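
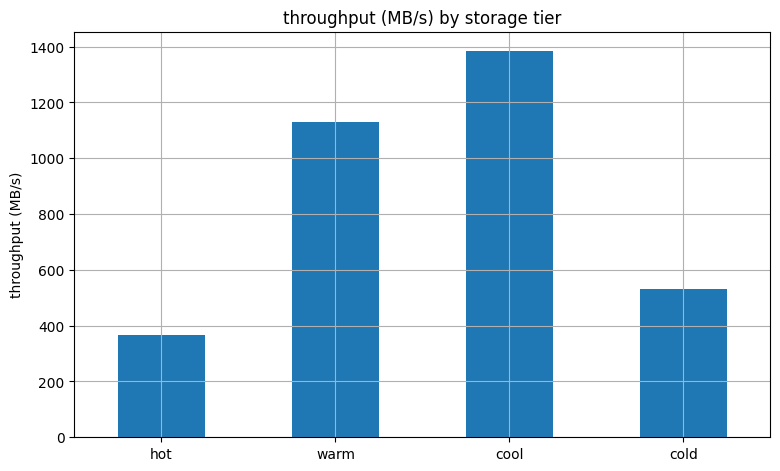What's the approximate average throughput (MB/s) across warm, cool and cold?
≈ 1067

(1200 + 1400 + 600) / 3 ≈ 1067.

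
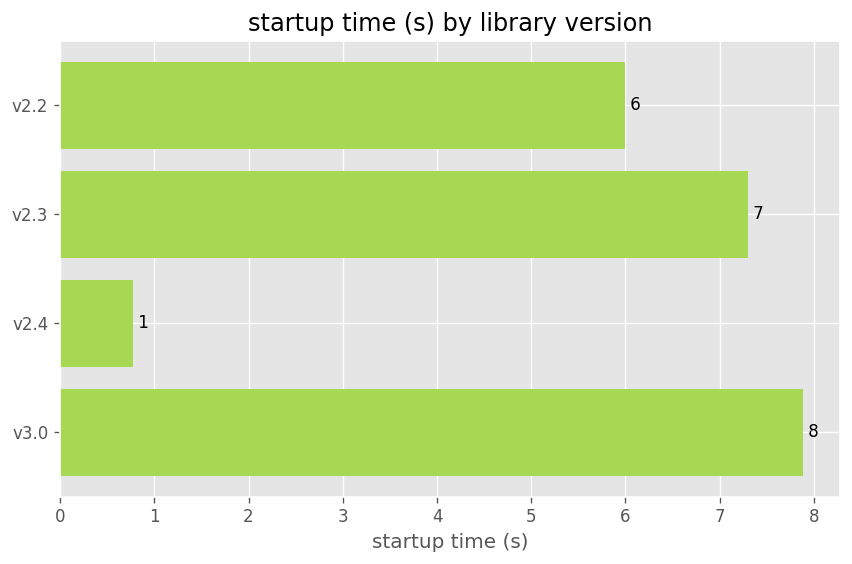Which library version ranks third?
Top 4: v3.0 ≈ 8, v2.3 ≈ 7, v2.2 ≈ 6, v2.4 ≈ 1.

v2.2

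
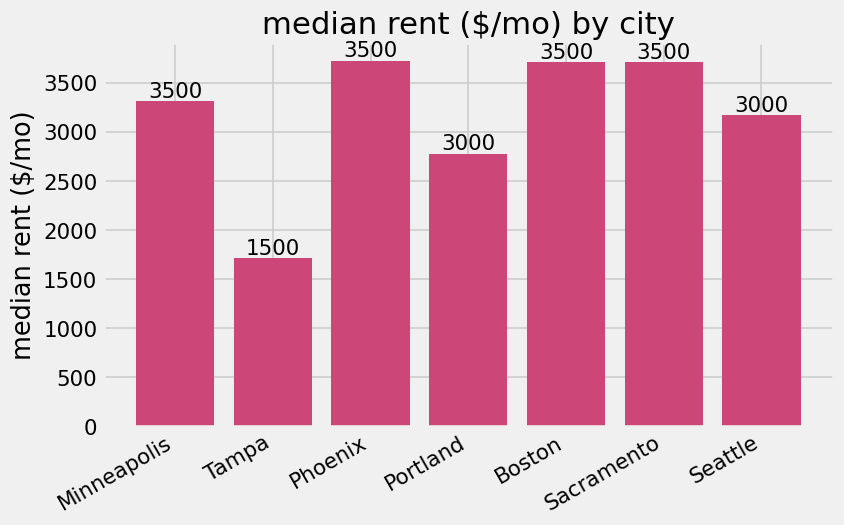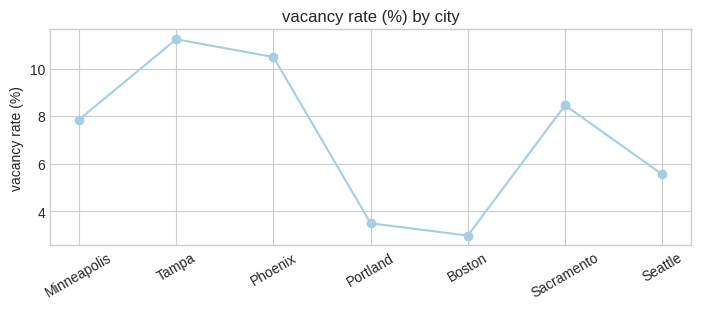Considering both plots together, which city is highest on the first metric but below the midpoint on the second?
Boston

Chart 2 median vacancy rate (%) ≈ 8; below-median cities: Portland, Boston, Seattle. Among those, Boston has the highest median rent ($/mo) (≈ 3500).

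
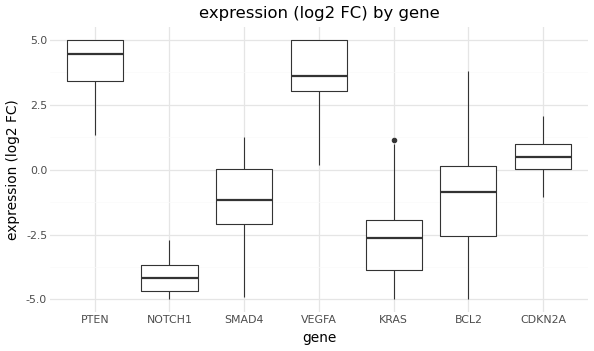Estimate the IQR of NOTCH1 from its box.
≈ 1

Q3 ≈ -4, Q1 ≈ -5; IQR ≈ 1.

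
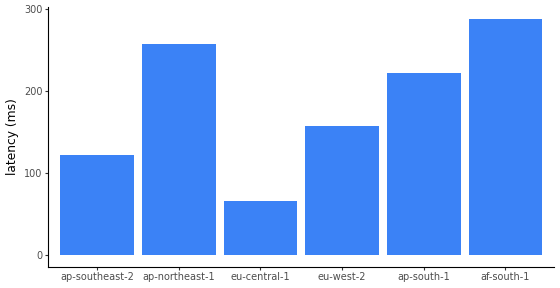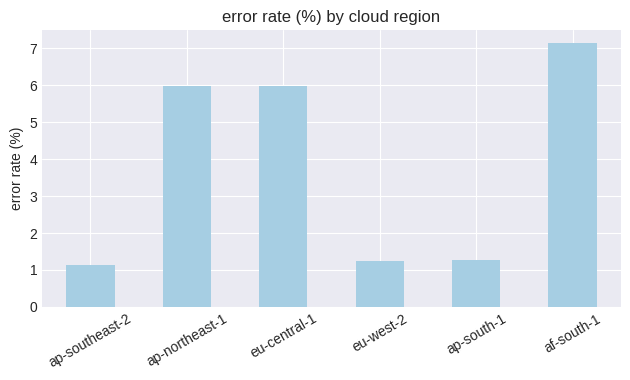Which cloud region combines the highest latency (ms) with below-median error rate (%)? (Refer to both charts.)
ap-south-1

Chart 2 median error rate (%) ≈ 4; below-median cloud regions: ap-southeast-2, eu-west-2, ap-south-1. Among those, ap-south-1 has the highest latency (ms) (≈ 200).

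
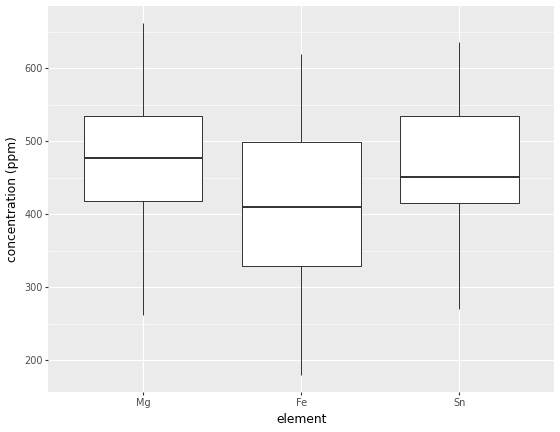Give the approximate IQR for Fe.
Q3 ≈ 500, Q1 ≈ 330; IQR ≈ 170.

≈ 170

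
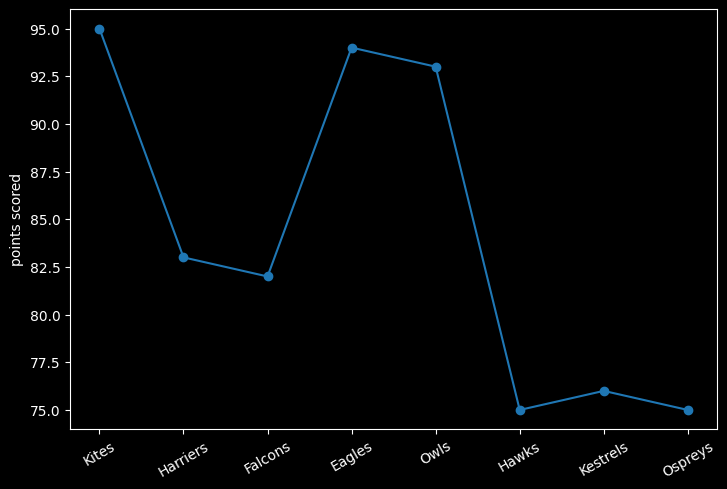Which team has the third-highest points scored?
Owls

Top 4: Kites ≈ 96, Eagles ≈ 94, Owls ≈ 92, Harriers ≈ 84.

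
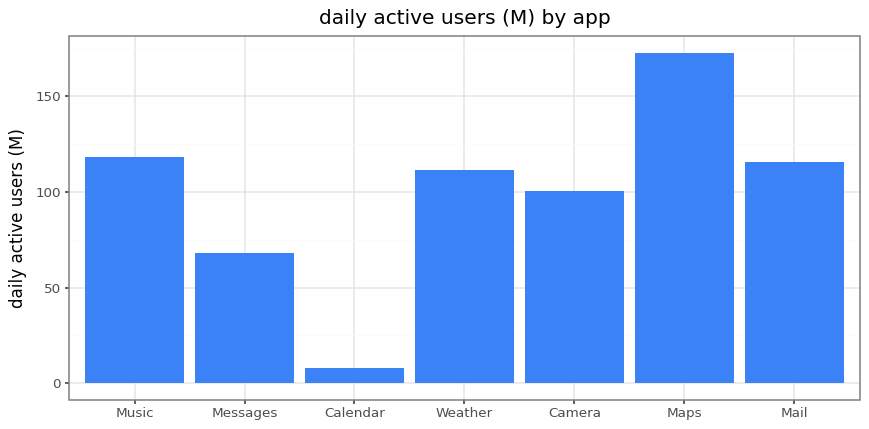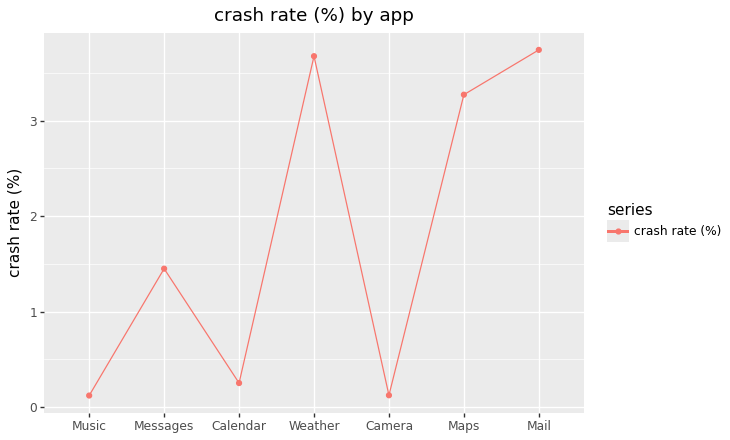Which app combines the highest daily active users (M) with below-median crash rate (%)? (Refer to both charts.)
Music

Chart 2 median crash rate (%) ≈ 1.5; below-median apps: Music, Calendar, Camera. Among those, Music has the highest daily active users (M) (≈ 120).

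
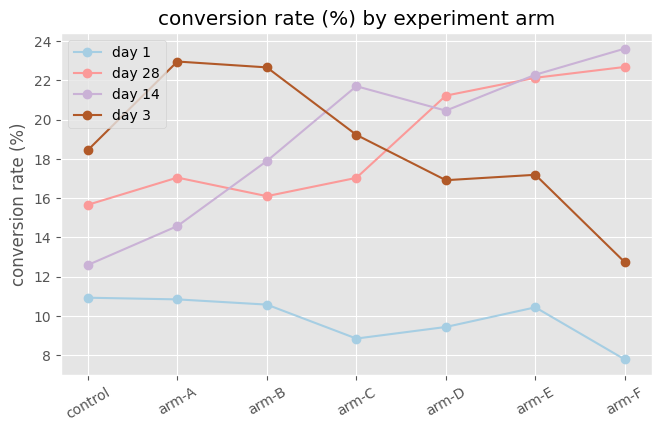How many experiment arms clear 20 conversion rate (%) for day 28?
Above 20: arm-D, arm-E, arm-F.

3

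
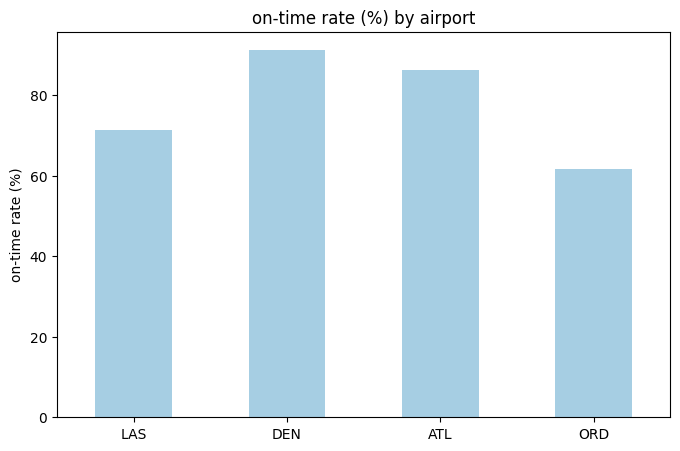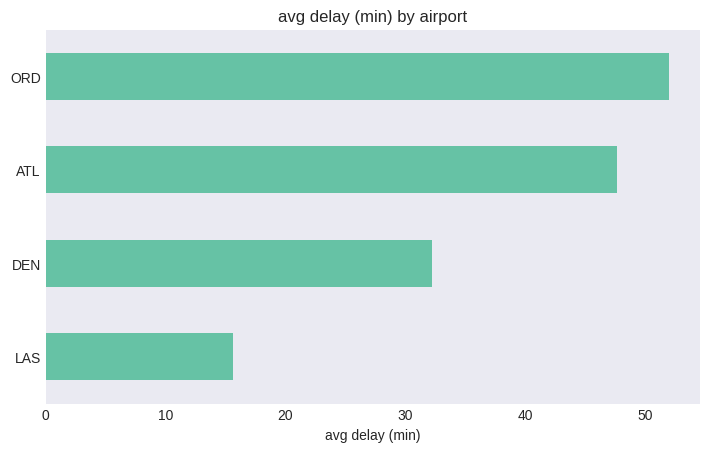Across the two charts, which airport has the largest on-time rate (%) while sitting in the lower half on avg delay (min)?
Chart 2 median avg delay (min) ≈ 40; below-median airports: LAS, DEN. Among those, DEN has the highest on-time rate (%) (≈ 90).

DEN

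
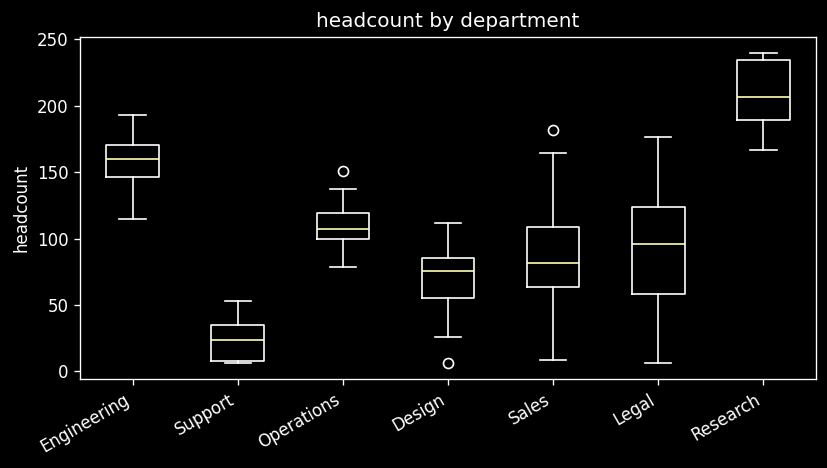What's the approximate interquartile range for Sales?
≈ 40

Q3 ≈ 100, Q1 ≈ 60; IQR ≈ 40.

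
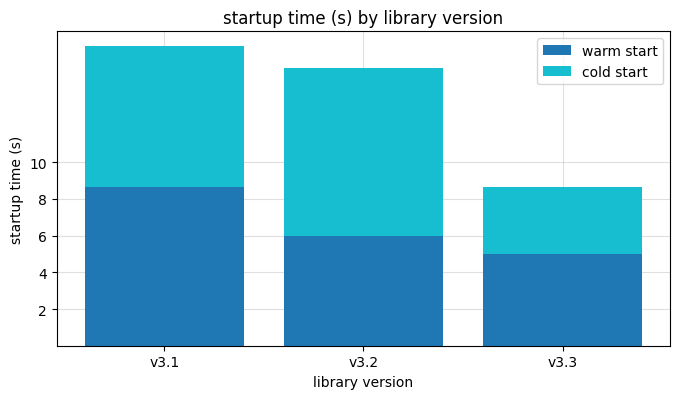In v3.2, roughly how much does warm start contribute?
warm start top ≈ 6, bottom ≈ 0; segment ≈ 6.

≈ 6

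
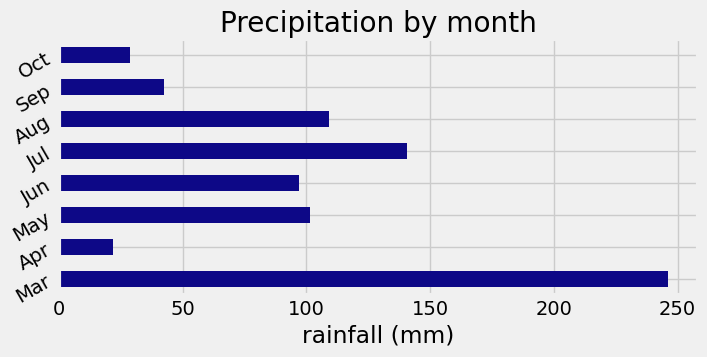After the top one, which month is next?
Jul

Top 3: Mar ≈ 250, Jul ≈ 150, Aug ≈ 100.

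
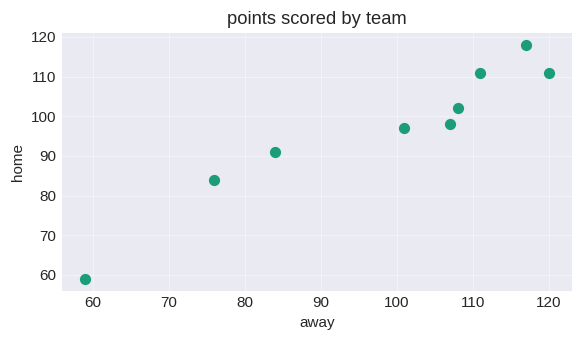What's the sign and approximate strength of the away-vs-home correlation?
positive, strong

Points are positively correlated; strong (|r| ≈ 1.0).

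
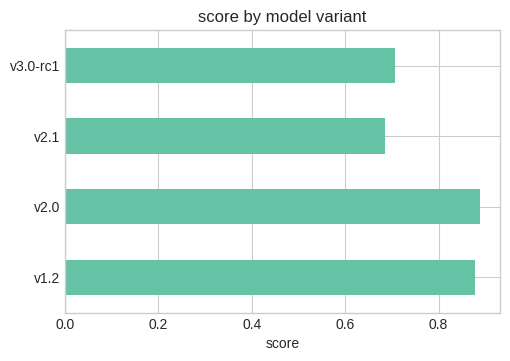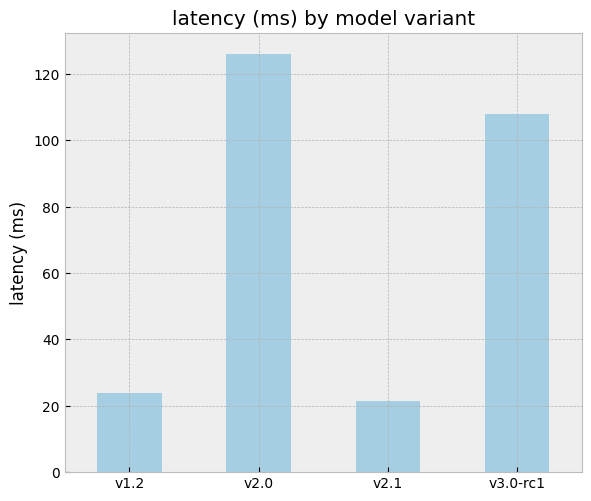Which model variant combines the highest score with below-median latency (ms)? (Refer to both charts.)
v1.2

Chart 2 median latency (ms) ≈ 60; below-median model variants: v1.2, v2.1. Among those, v1.2 has the highest score (≈ 0.9).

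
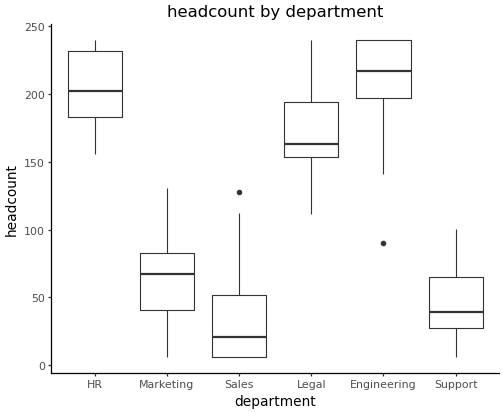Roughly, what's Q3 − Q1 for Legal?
≈ 40

Q3 ≈ 200, Q1 ≈ 160; IQR ≈ 40.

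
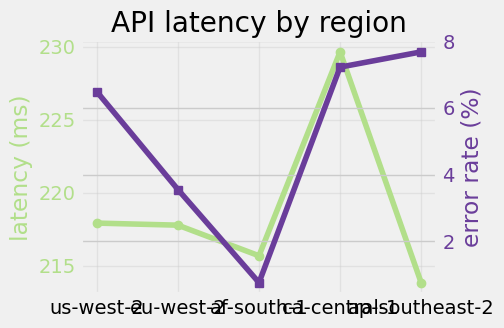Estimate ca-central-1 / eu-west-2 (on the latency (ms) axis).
≈ 1.06×

ca-central-1 ≈ 230, eu-west-2 ≈ 218; 230/218 ≈ 1.06.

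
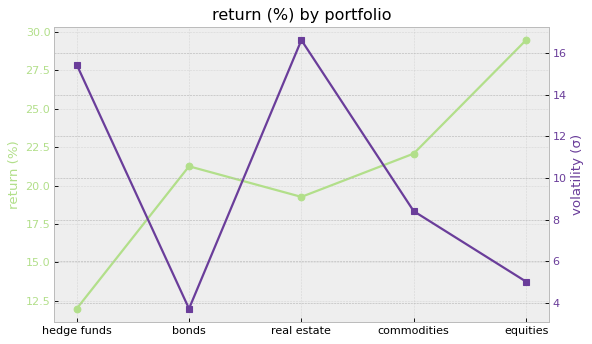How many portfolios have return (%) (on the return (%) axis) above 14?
Above 14: bonds, real estate, commodities, equities.

4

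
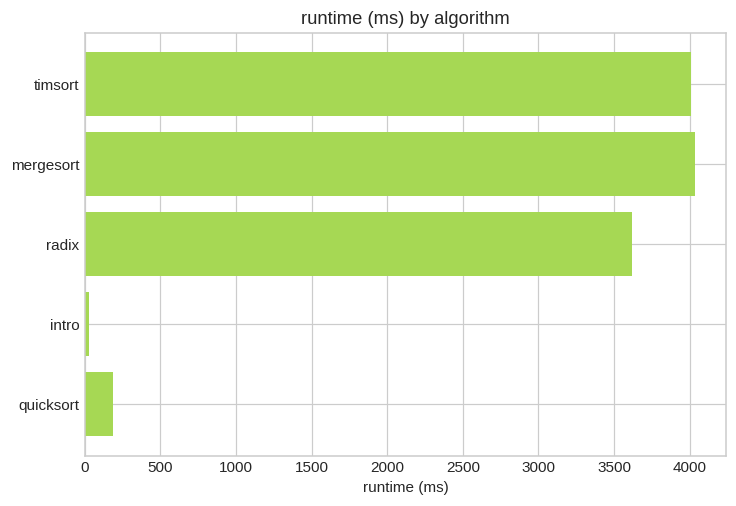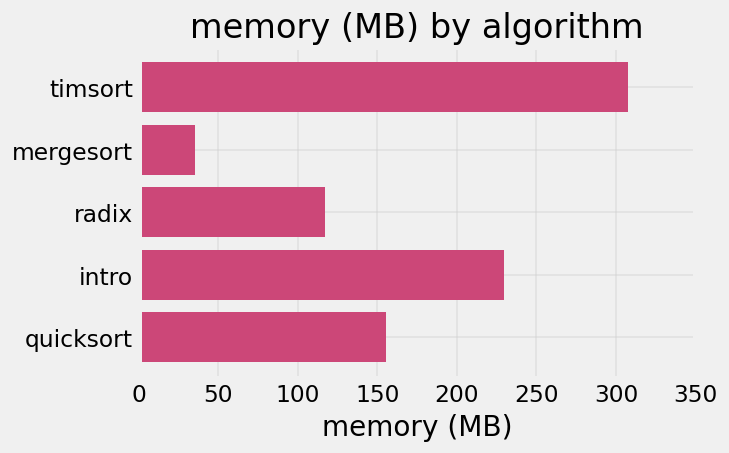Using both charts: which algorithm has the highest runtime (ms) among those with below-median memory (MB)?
Chart 2 median memory (MB) ≈ 150; below-median algorithms: mergesort, radix. Among those, mergesort has the highest runtime (ms) (≈ 4000).

mergesort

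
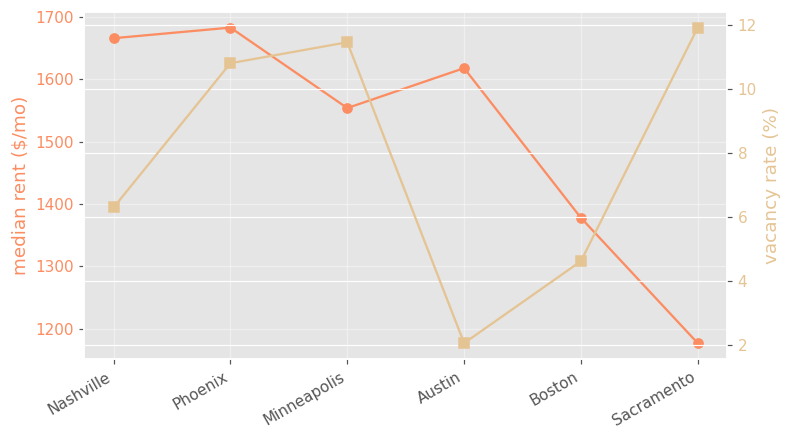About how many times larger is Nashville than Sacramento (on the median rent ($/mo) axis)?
≈ 1.38×

Nashville ≈ 1650, Sacramento ≈ 1200; 1650/1200 ≈ 1.38.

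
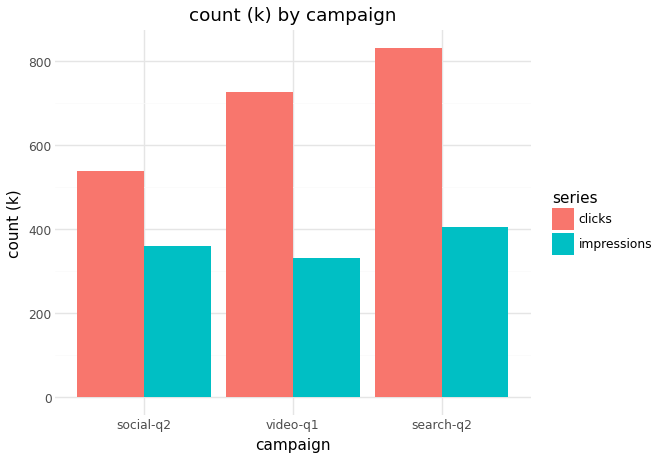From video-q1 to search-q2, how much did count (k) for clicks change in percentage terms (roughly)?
video-q1 ≈ 700, search-q2 ≈ 800; (800 − 700) / 700 ≈ +14.3%.

≈ +14.3%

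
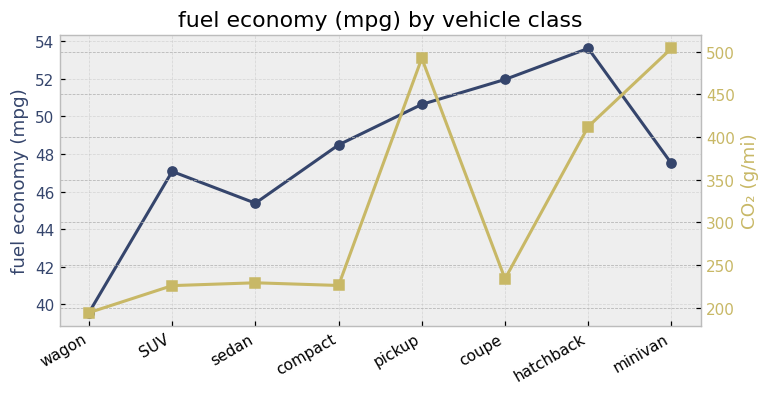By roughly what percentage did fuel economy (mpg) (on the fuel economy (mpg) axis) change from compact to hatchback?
≈ +12.5%

compact ≈ 48, hatchback ≈ 54; (54 − 48) / 48 ≈ +12.5%.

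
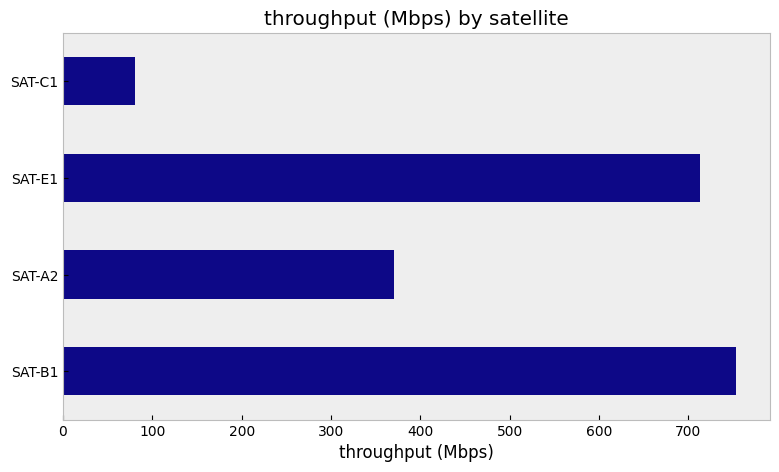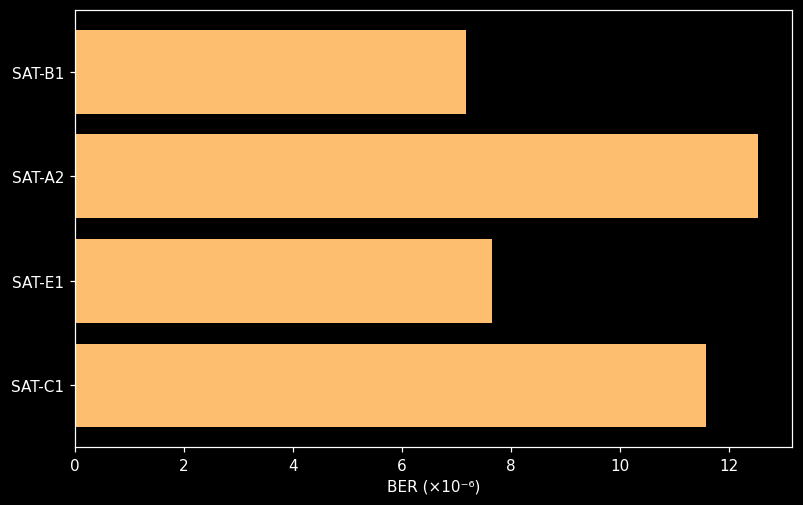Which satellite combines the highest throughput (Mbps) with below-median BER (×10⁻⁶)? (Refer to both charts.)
SAT-B1

Chart 2 median BER (×10⁻⁶) ≈ 10; below-median satellites: SAT-B1, SAT-E1. Among those, SAT-B1 has the highest throughput (Mbps) (≈ 800).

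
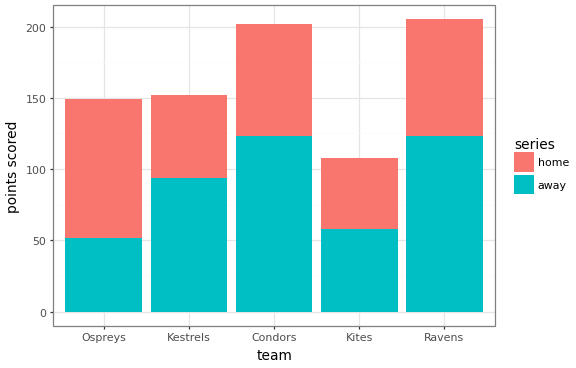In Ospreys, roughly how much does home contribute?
home top ≈ 140, bottom ≈ 60; segment ≈ 80.

≈ 80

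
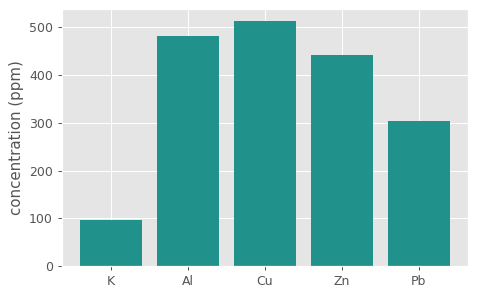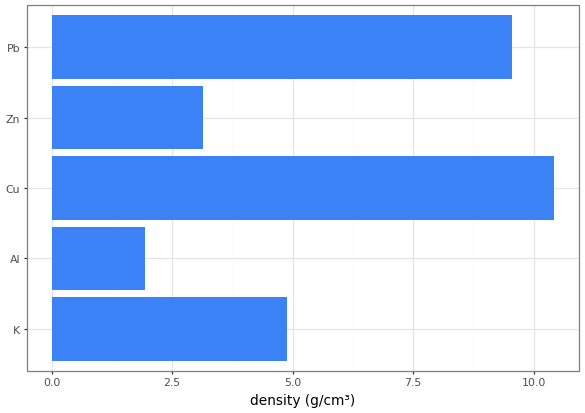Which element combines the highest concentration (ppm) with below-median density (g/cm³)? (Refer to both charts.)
Al

Chart 2 median density (g/cm³) ≈ 5; below-median elements: Al, Zn. Among those, Al has the highest concentration (ppm) (≈ 500).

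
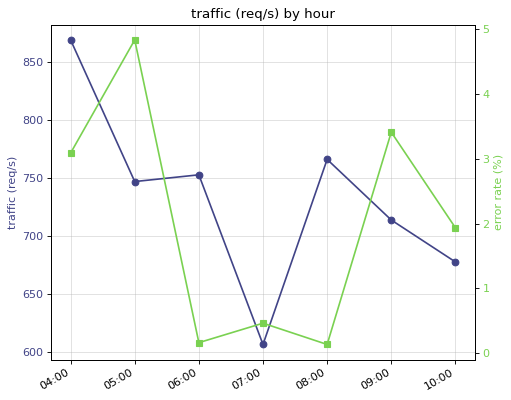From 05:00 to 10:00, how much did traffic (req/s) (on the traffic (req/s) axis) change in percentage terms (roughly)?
≈ -10%

05:00 ≈ 750, 10:00 ≈ 675; (675 − 750) / 750 ≈ -10%.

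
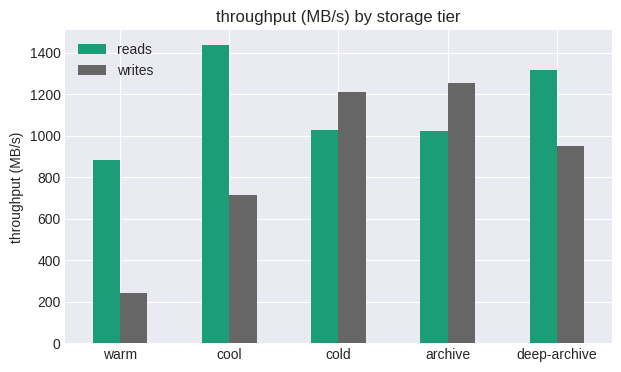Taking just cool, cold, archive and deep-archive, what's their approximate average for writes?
(800 + 1200 + 1200 + 1000) / 4 ≈ 1050.

≈ 1050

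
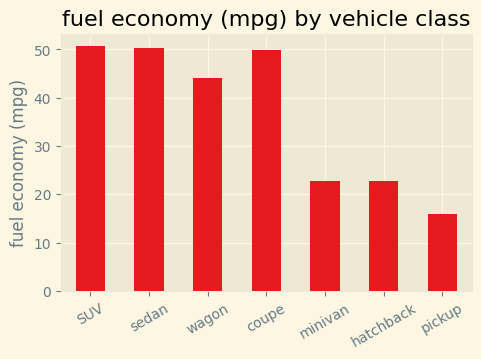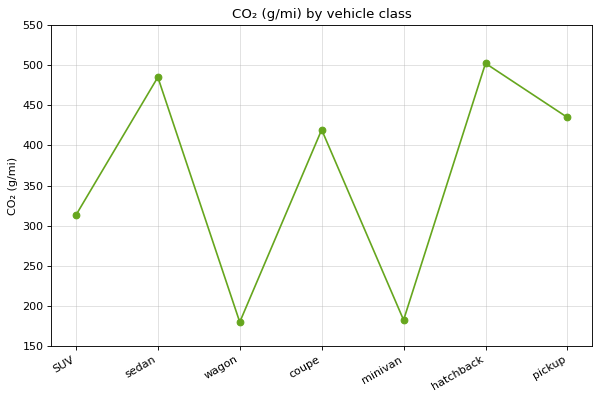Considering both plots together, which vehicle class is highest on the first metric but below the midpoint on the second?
Chart 2 median CO₂ (g/mi) ≈ 400; below-median vehicle classes: SUV, wagon, minivan. Among those, SUV has the highest fuel economy (mpg) (≈ 50).

SUV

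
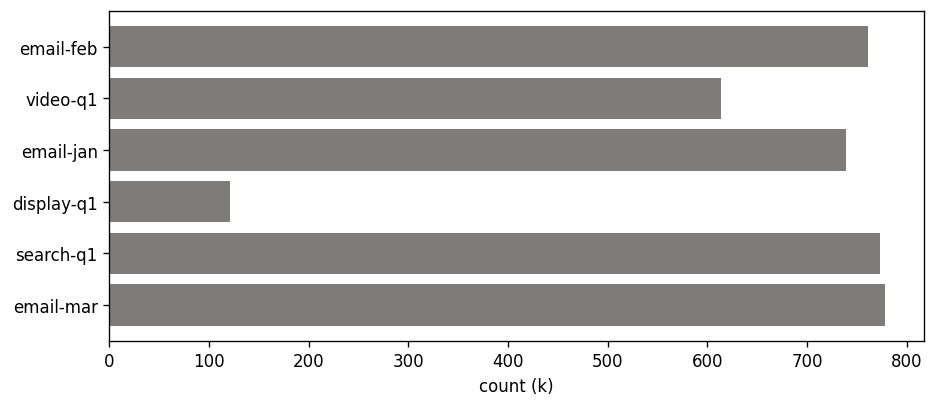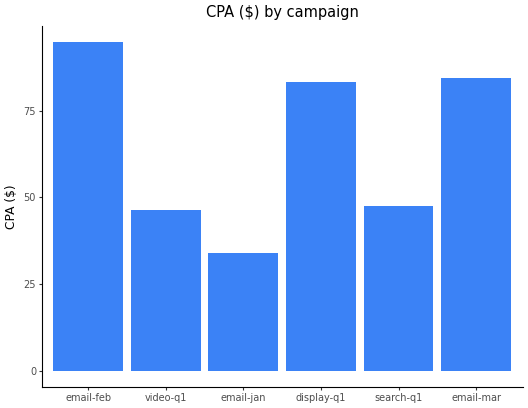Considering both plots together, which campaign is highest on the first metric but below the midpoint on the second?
search-q1

Chart 2 median CPA ($) ≈ 70; below-median campaigns: video-q1, email-jan, search-q1. Among those, search-q1 has the highest count (k) (≈ 800).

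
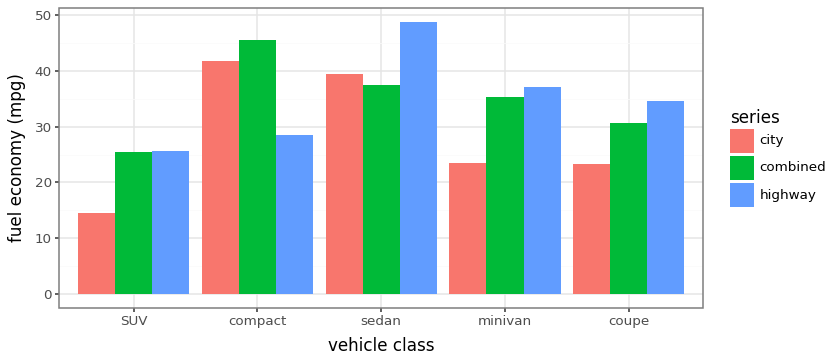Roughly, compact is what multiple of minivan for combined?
compact ≈ 45, minivan ≈ 35; 45/35 ≈ 1.29.

≈ 1.29×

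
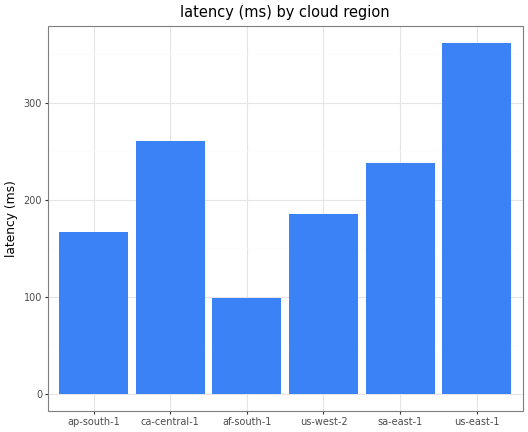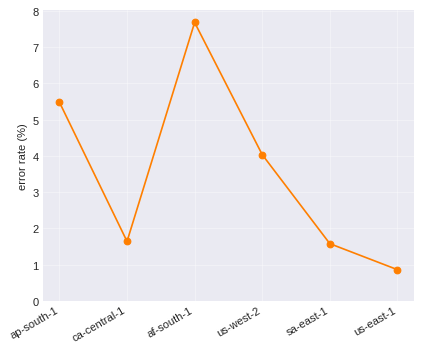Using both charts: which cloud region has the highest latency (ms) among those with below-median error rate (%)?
us-east-1

Chart 2 median error rate (%) ≈ 3; below-median cloud regions: ca-central-1, sa-east-1, us-east-1. Among those, us-east-1 has the highest latency (ms) (≈ 350).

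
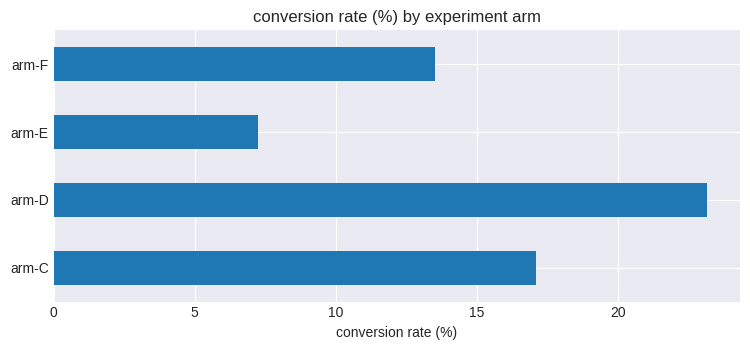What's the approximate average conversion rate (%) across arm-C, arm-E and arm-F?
(18 + 8 + 14) / 3 ≈ 13.

≈ 13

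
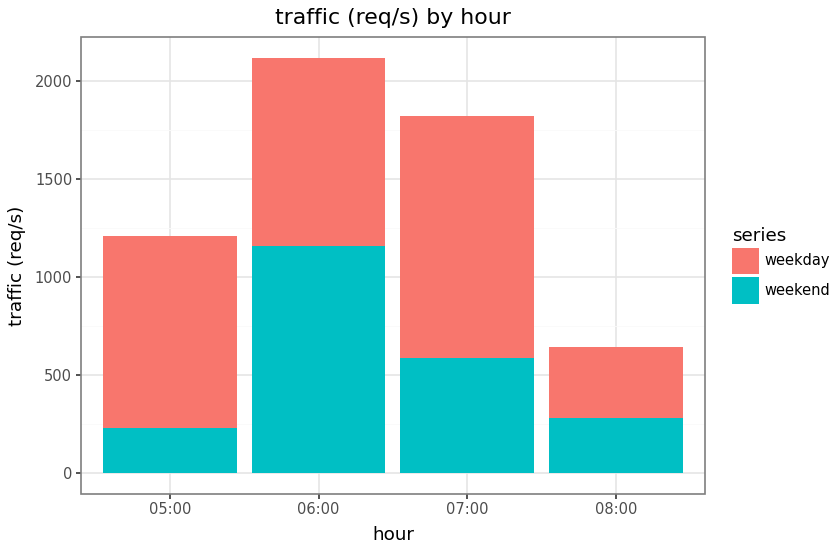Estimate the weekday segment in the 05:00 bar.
weekday top ≈ 1200, bottom ≈ 200; segment ≈ 1000.

≈ 1000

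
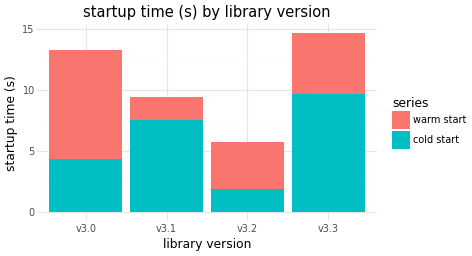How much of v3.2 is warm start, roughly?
warm start top ≈ 6, bottom ≈ 2; segment ≈ 4.

≈ 4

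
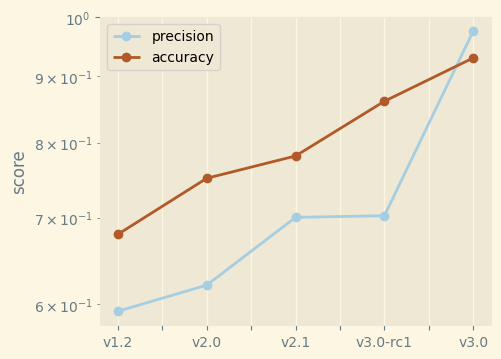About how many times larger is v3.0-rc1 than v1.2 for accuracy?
≈ 1.21×

v3.0-rc1 ≈ 0.85, v1.2 ≈ 0.70; 0.85/0.70 ≈ 1.21.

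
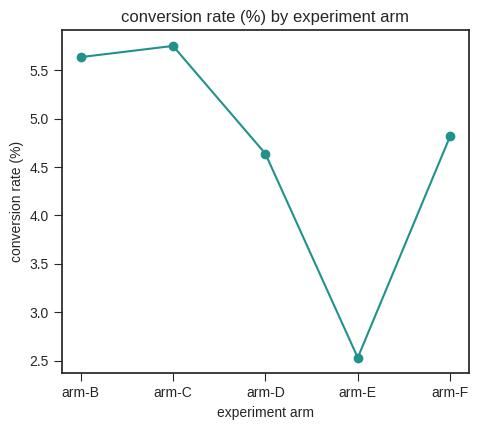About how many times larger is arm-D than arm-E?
≈ 1.8×

arm-D ≈ 4.5, arm-E ≈ 2.5; 4.5/2.5 ≈ 1.8.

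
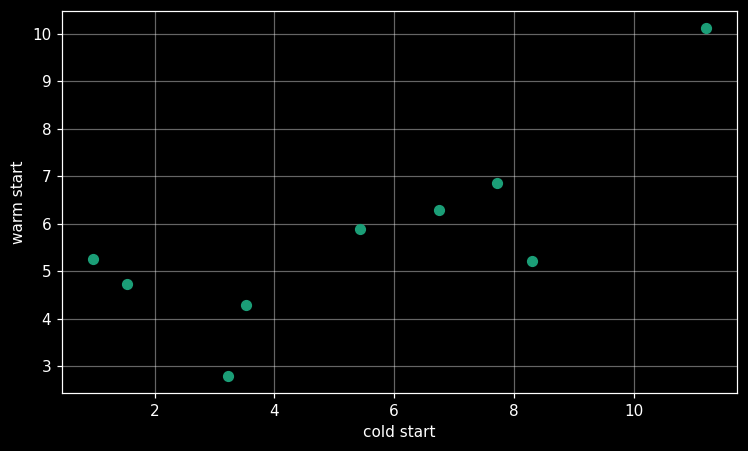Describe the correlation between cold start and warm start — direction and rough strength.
Points are positively correlated; strong (|r| ≈ 0.8).

positive, strong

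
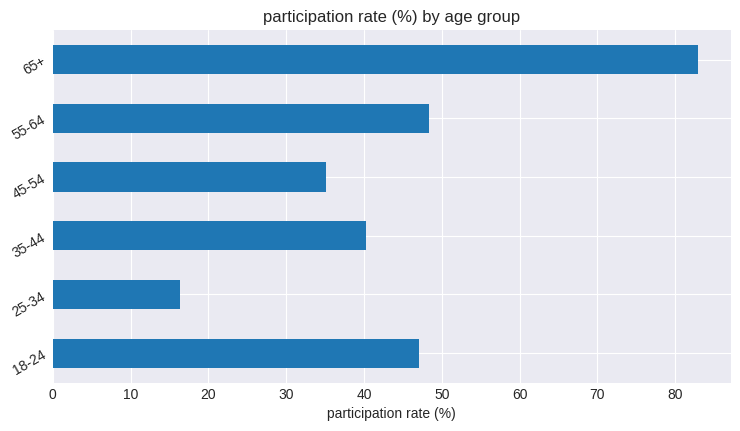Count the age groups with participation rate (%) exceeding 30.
Above 30: 18-24, 35-44, 45-54, 55-64, 65+.

5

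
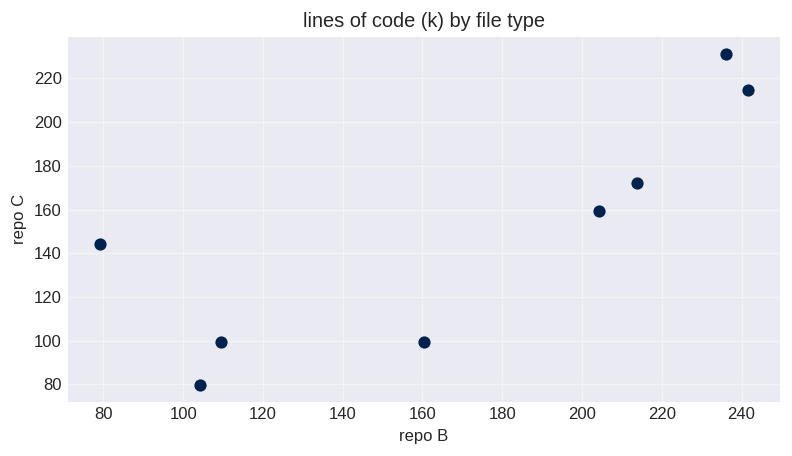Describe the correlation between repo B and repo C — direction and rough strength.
Points are positively correlated; strong (|r| ≈ 0.8).

positive, strong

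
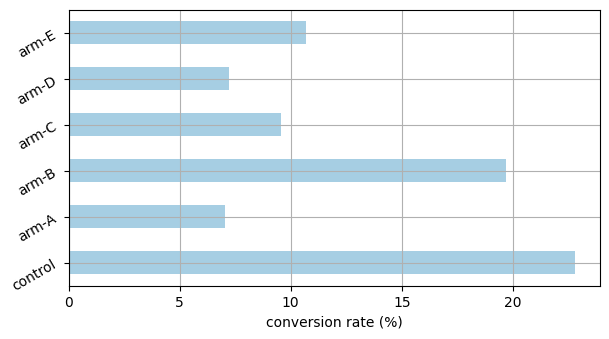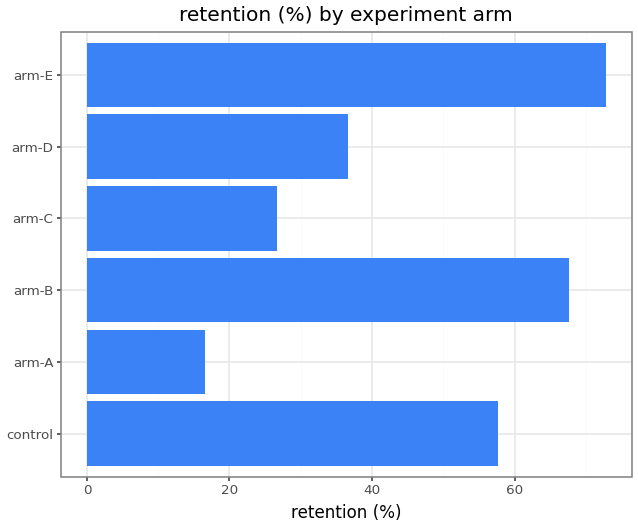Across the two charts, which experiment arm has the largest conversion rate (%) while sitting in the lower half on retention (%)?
arm-C

Chart 2 median retention (%) ≈ 50; below-median experiment arms: arm-A, arm-C, arm-D. Among those, arm-C has the highest conversion rate (%) (≈ 10).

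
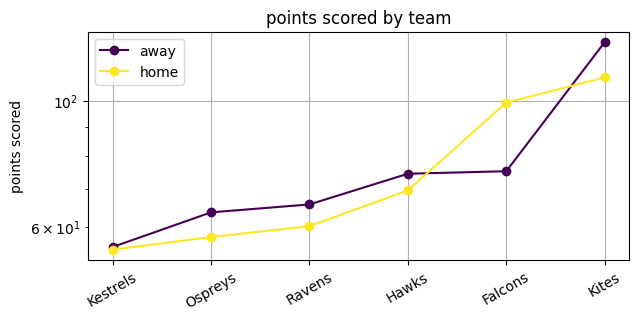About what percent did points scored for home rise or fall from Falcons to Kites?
Falcons ≈ 100, Kites ≈ 110; (110 − 100) / 100 ≈ +10%.

≈ +10%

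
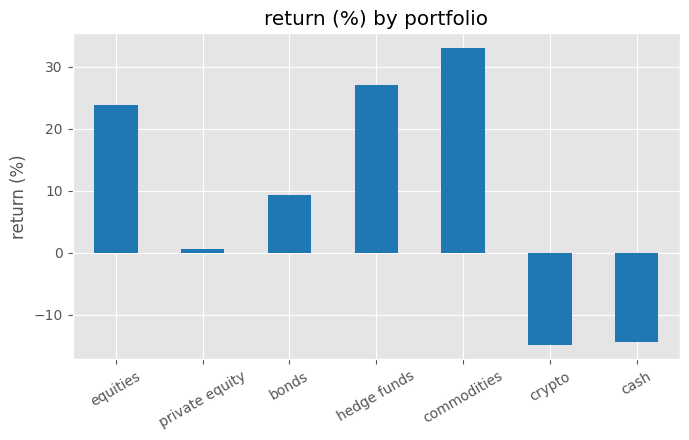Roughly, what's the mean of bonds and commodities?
(10 + 35) / 2 ≈ 22.

≈ 22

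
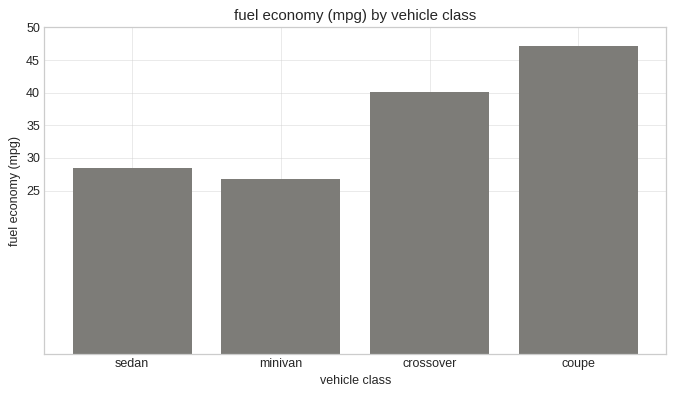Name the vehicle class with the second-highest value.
crossover

Top 3: coupe ≈ 45, crossover ≈ 40, sedan ≈ 30.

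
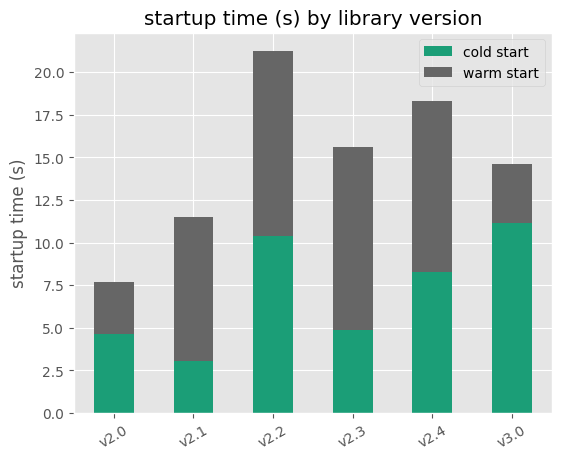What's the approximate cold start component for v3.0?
cold start top ≈ 12, bottom ≈ 0; segment ≈ 12.

≈ 12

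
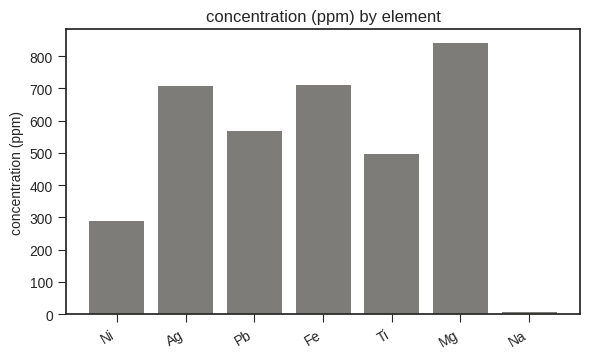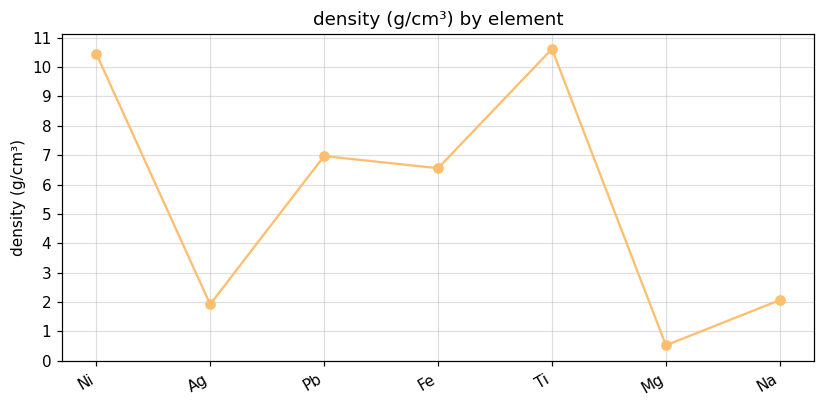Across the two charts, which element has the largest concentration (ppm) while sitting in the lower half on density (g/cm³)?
Mg

Chart 2 median density (g/cm³) ≈ 7; below-median elements: Ag, Mg, Na. Among those, Mg has the highest concentration (ppm) (≈ 800).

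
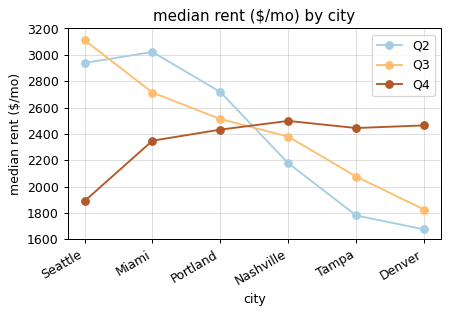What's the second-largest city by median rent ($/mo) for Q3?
Miami

Top 3 for Q3: Seattle ≈ 3200, Miami ≈ 2800, Portland ≈ 2600.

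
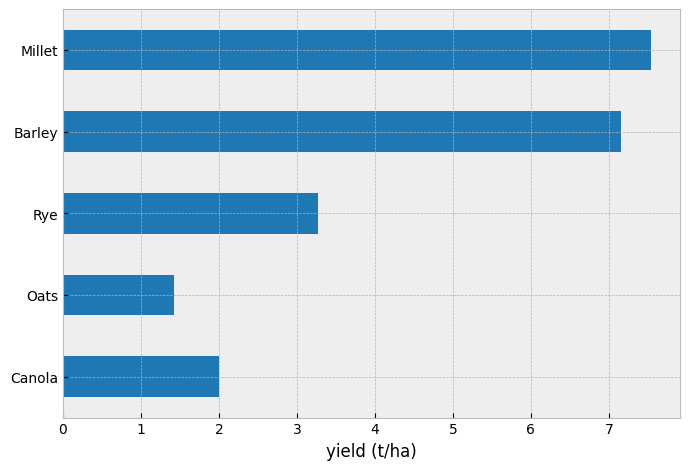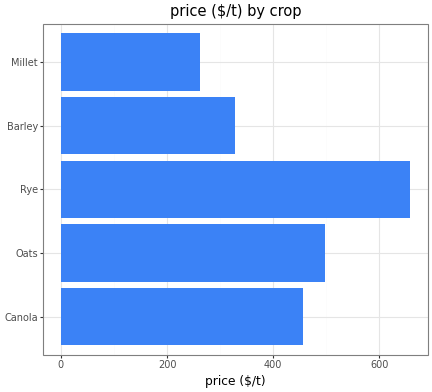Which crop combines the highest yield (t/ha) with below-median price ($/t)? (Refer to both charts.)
Millet

Chart 2 median price ($/t) ≈ 500; below-median crops: Barley, Millet. Among those, Millet has the highest yield (t/ha) (≈ 8).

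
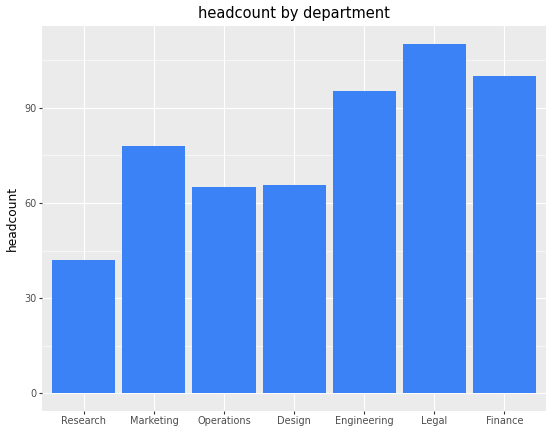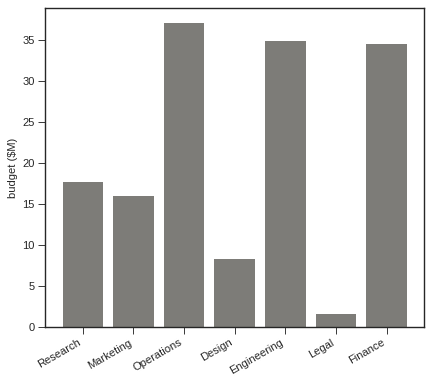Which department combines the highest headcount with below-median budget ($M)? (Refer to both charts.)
Chart 2 median budget ($M) ≈ 20; below-median departments: Marketing, Design, Legal. Among those, Legal has the highest headcount (≈ 120).

Legal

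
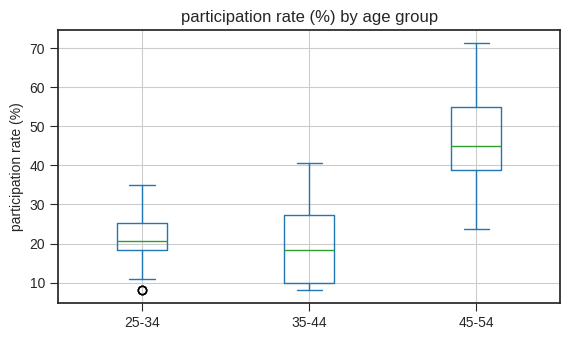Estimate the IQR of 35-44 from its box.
≈ 15

Q3 ≈ 25, Q1 ≈ 10; IQR ≈ 15.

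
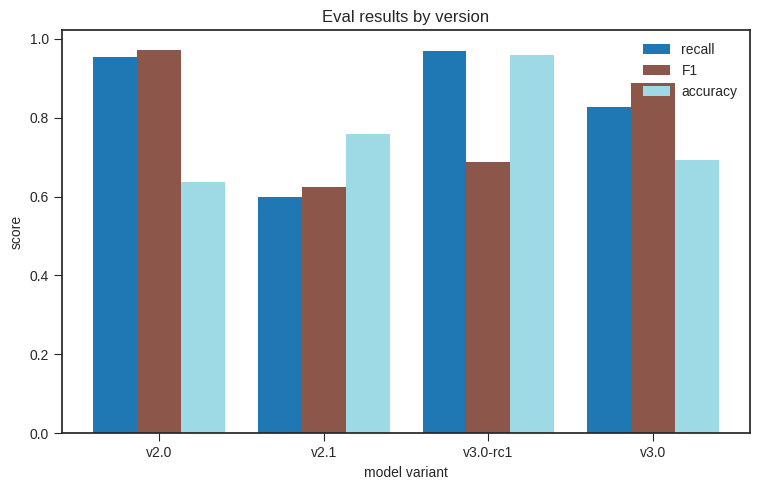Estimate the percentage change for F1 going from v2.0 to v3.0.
≈ -10%

v2.0 ≈ 1.0, v3.0 ≈ 0.9; (0.9 − 1.0) / 1.0 ≈ -10%.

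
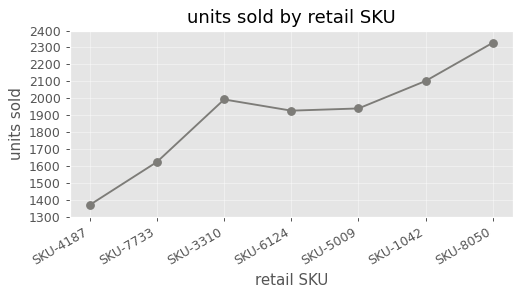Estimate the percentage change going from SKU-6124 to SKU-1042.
≈ +10.5%

SKU-6124 ≈ 1900, SKU-1042 ≈ 2100; (2100 − 1900) / 1900 ≈ +10.5%.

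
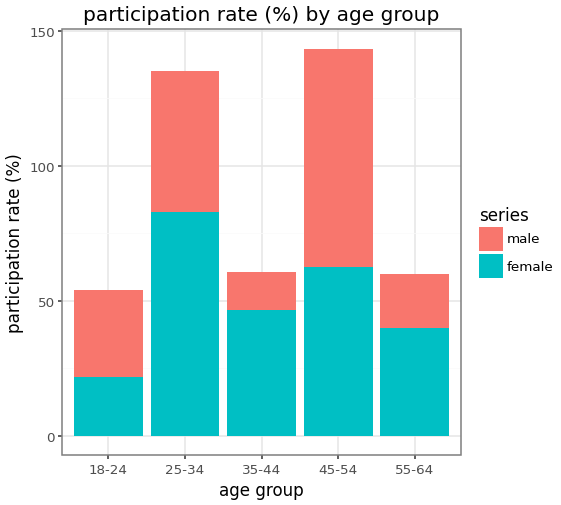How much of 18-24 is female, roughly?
≈ 20

female top ≈ 20, bottom ≈ 0; segment ≈ 20.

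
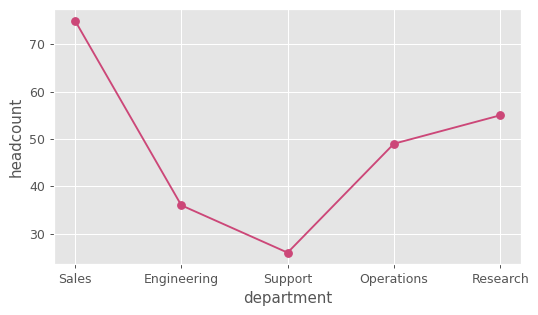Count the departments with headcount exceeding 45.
Above 45: Sales, Operations, Research.

3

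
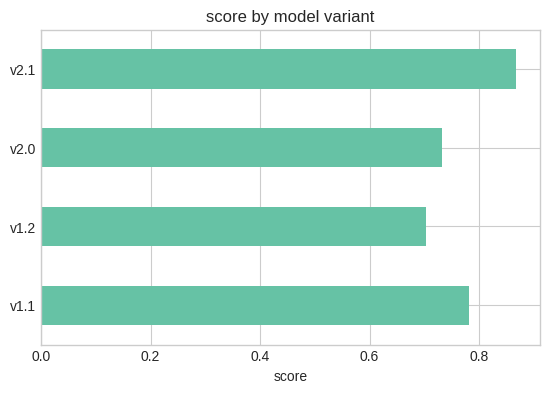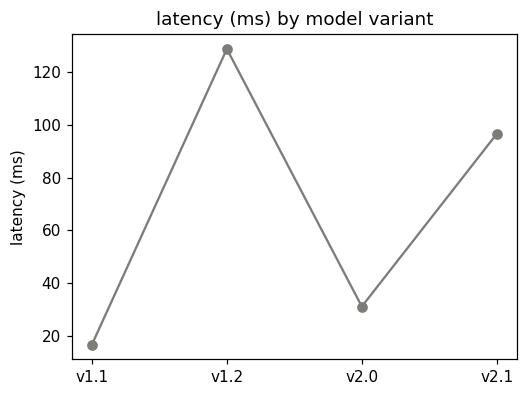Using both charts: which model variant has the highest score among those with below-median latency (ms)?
Chart 2 median latency (ms) ≈ 60; below-median model variants: v1.1, v2.0. Among those, v1.1 has the highest score (≈ 0.8).

v1.1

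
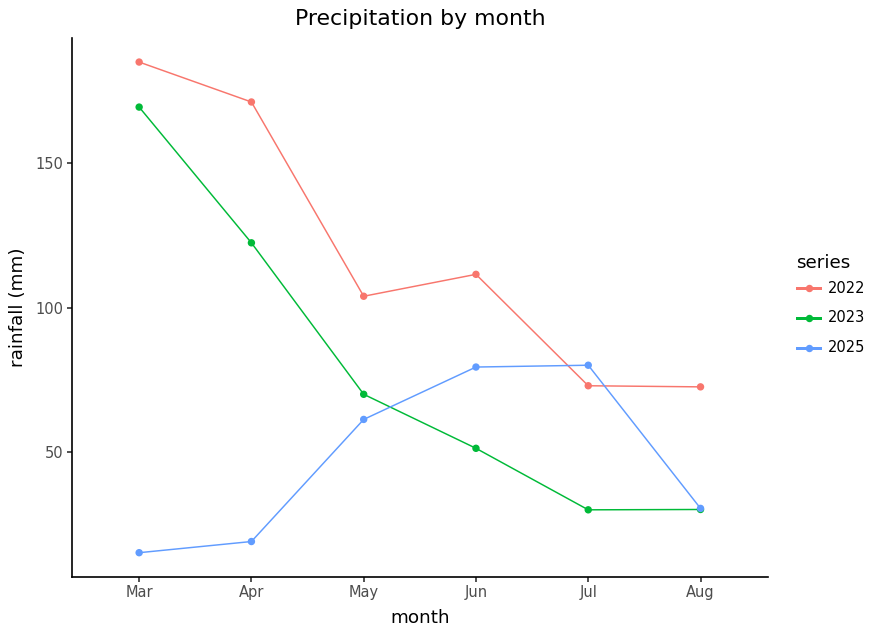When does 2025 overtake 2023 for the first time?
Jun

May: 2025 ≈ 60 vs 2023 ≈ 80 (not yet); Jun: 2025 ≈ 80 vs 2023 ≈ 60 (first crossover).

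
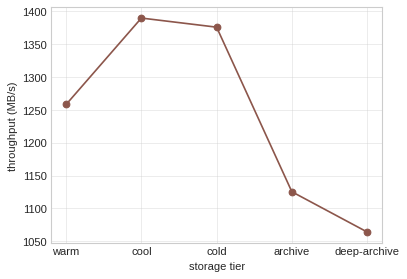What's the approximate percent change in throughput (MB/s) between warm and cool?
≈ +12%

warm ≈ 1250, cool ≈ 1400; (1400 − 1250) / 1250 ≈ +12%.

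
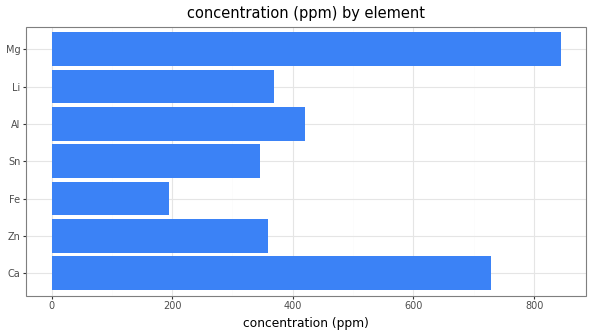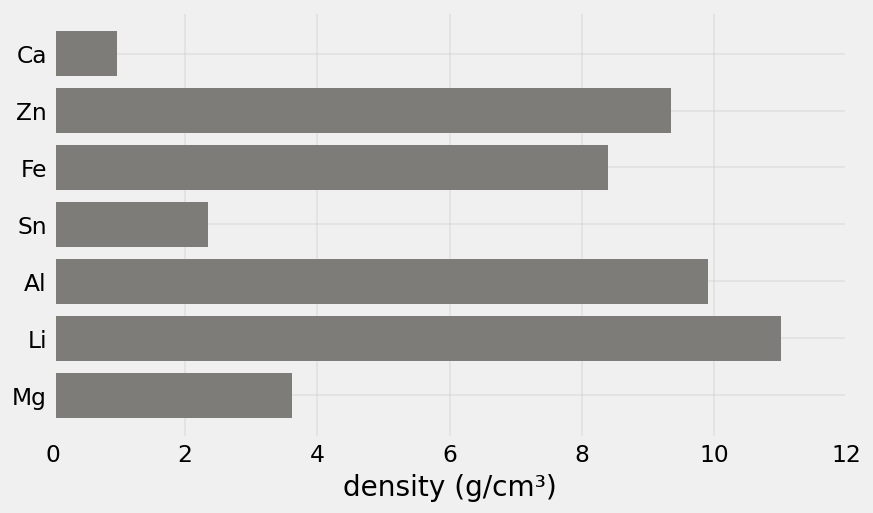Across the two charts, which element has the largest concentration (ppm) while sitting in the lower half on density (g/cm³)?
Mg

Chart 2 median density (g/cm³) ≈ 8; below-median elements: Ca, Sn, Mg. Among those, Mg has the highest concentration (ppm) (≈ 800).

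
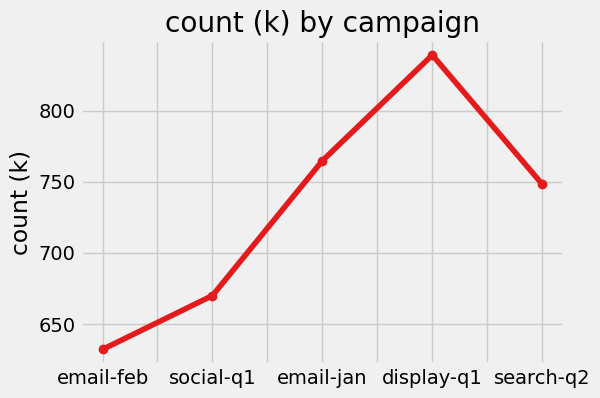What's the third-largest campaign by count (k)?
Top 4: display-q1 ≈ 840, email-jan ≈ 760, search-q2 ≈ 740, social-q1 ≈ 680.

search-q2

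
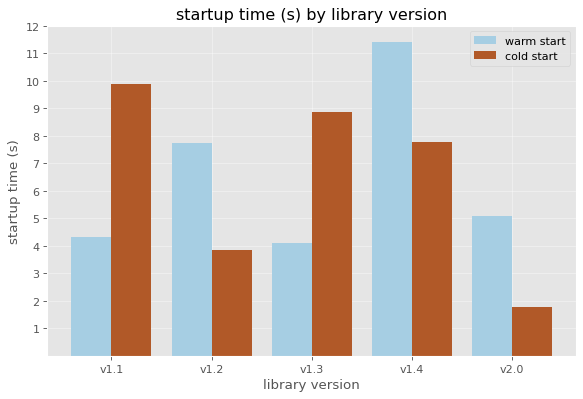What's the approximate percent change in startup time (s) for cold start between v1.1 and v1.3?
≈ -10%

v1.1 ≈ 10, v1.3 ≈ 9; (9 − 10) / 10 ≈ -10%.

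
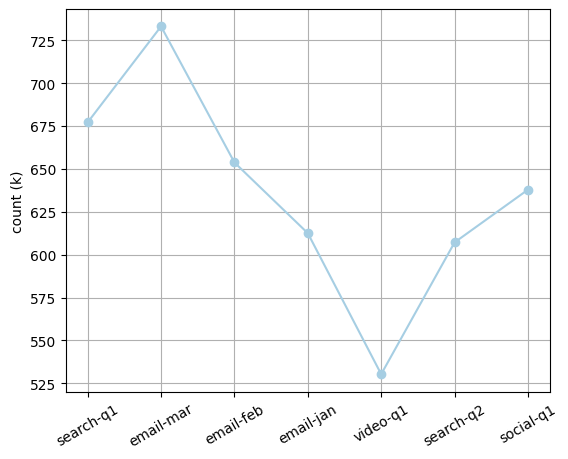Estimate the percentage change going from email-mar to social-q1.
≈ -13.5%

email-mar ≈ 740, social-q1 ≈ 640; (640 − 740) / 740 ≈ -13.5%.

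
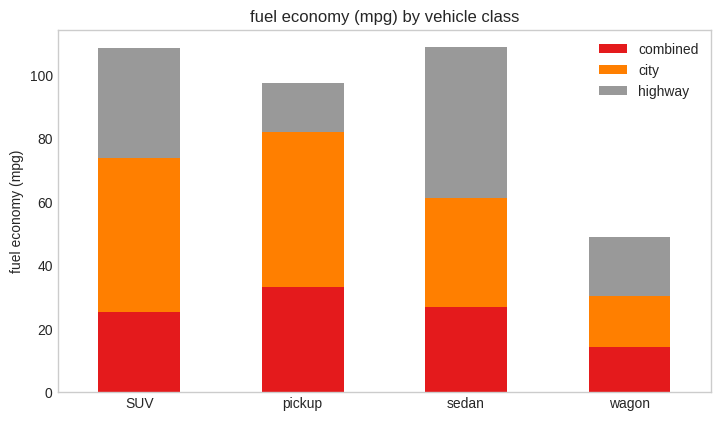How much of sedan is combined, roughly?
≈ 30

combined top ≈ 30, bottom ≈ 0; segment ≈ 30.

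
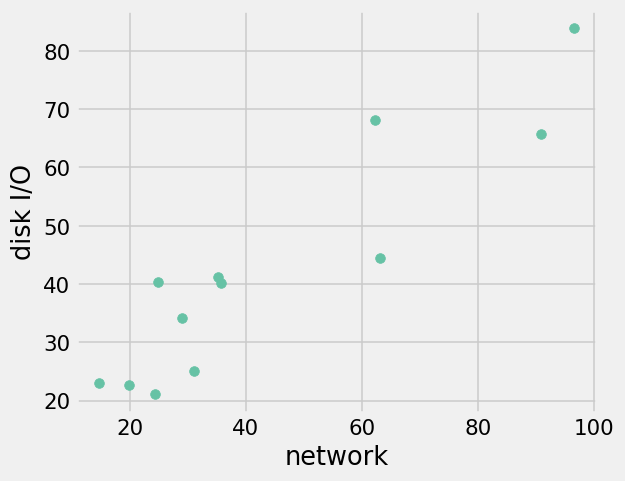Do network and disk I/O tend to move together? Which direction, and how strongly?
positive, strong

Points are positively correlated; strong (|r| ≈ 0.9).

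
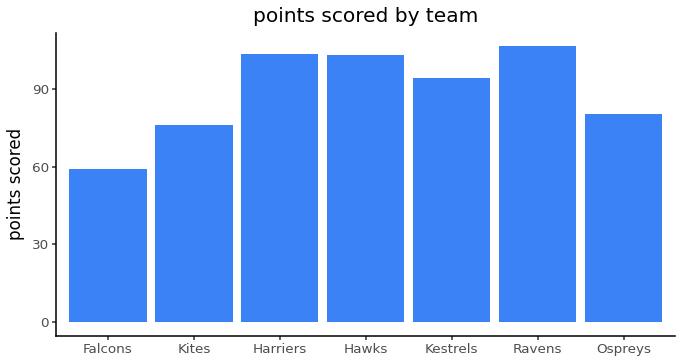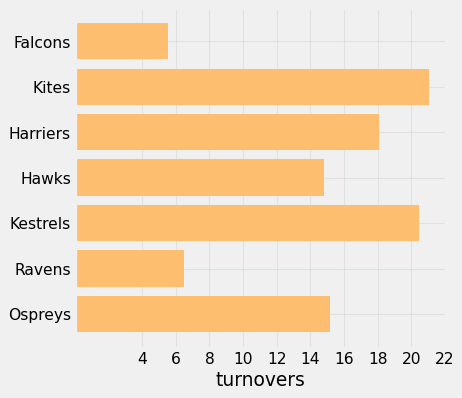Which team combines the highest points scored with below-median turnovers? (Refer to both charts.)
Chart 2 median turnovers ≈ 16; below-median teams: Falcons, Hawks, Ravens. Among those, Ravens has the highest points scored (≈ 110).

Ravens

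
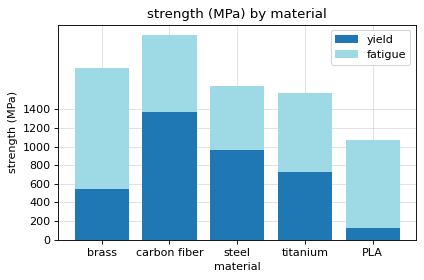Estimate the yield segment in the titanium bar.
≈ 800

yield top ≈ 800, bottom ≈ 0; segment ≈ 800.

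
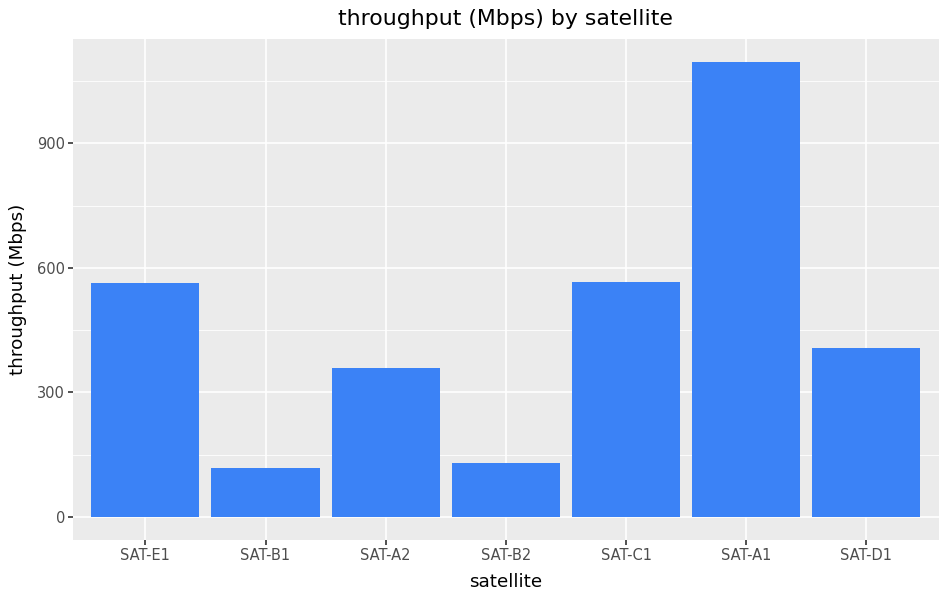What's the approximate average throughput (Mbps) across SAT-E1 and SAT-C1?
≈ 600

(600 + 600) / 2 ≈ 600.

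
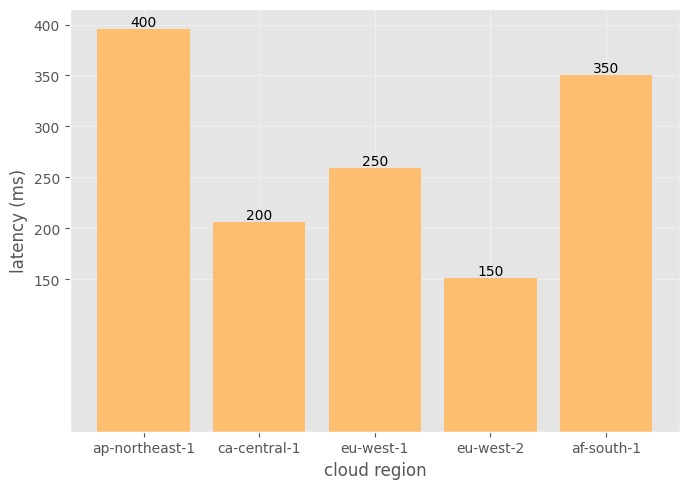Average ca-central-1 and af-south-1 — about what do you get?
(200 + 350) / 2 ≈ 275.

≈ 275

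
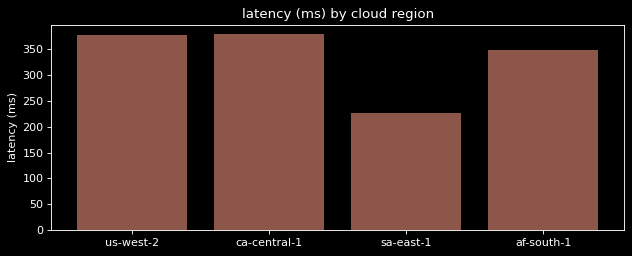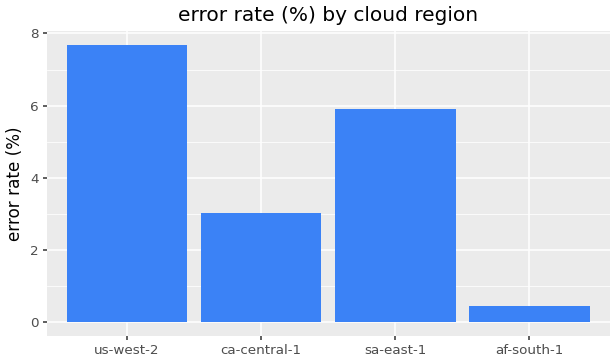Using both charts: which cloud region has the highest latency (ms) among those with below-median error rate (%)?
ca-central-1

Chart 2 median error rate (%) ≈ 4; below-median cloud regions: ca-central-1, af-south-1. Among those, ca-central-1 has the highest latency (ms) (≈ 400).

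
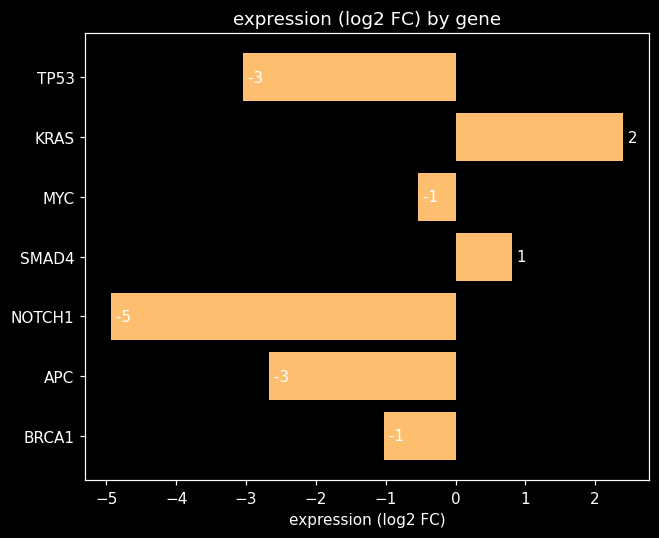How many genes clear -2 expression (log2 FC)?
4

Above -2: KRAS, MYC, SMAD4, BRCA1.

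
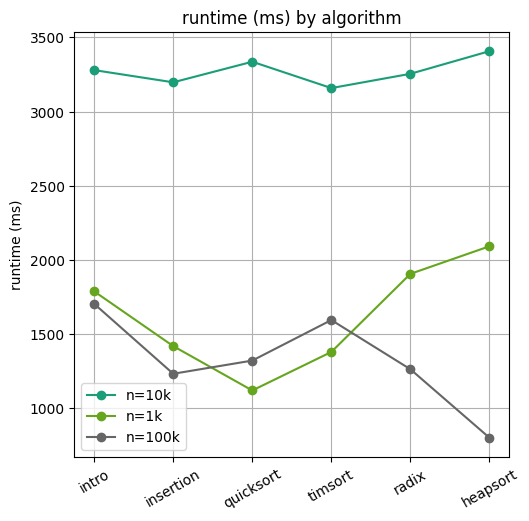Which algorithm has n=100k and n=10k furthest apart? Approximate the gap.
heapsort: n=100k ≈ 1000, n=10k ≈ 3500 → gap ≈ 2500. Next-largest (quicksort) is only ≈ 2000.

heapsort, ≈ 2500 ms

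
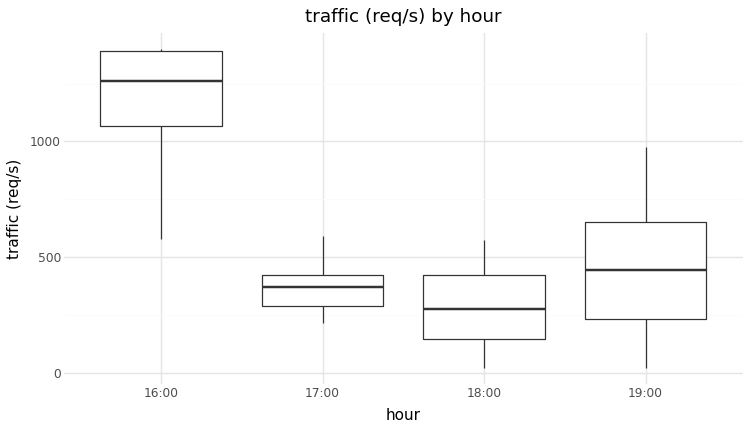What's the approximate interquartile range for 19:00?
≈ 500

Q3 ≈ 700, Q1 ≈ 200; IQR ≈ 500.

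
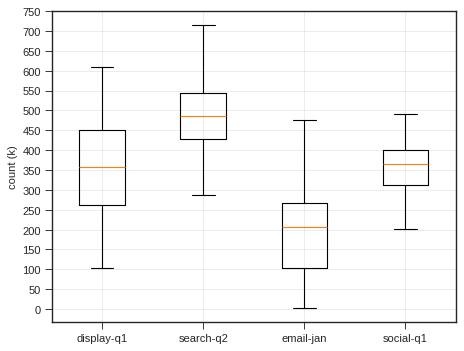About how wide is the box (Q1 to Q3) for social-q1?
Q3 ≈ 400, Q1 ≈ 300; IQR ≈ 100.

≈ 100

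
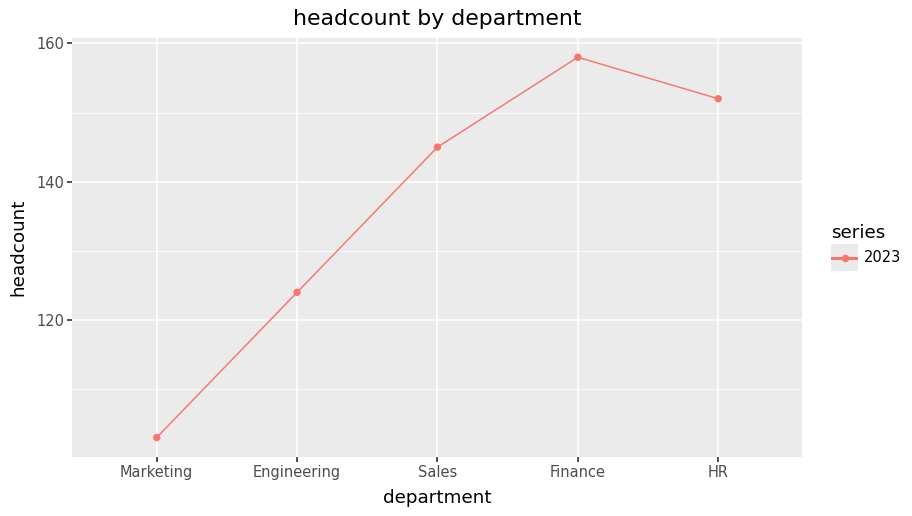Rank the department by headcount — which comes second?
Top 3: Finance ≈ 160, HR ≈ 150, Sales ≈ 145.

HR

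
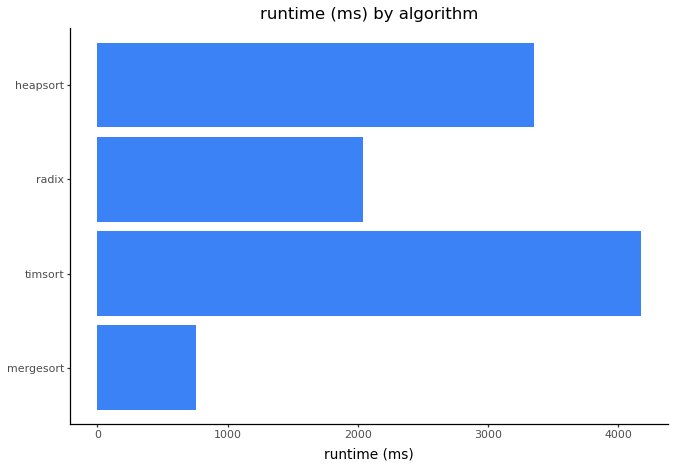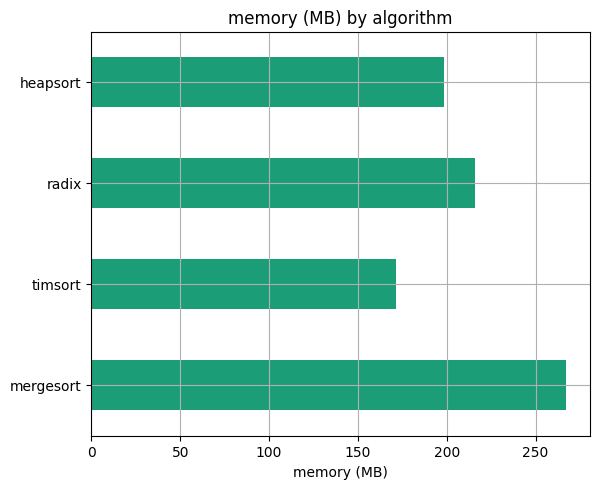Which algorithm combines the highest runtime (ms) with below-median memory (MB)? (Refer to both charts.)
timsort

Chart 2 median memory (MB) ≈ 200; below-median algorithms: timsort, heapsort. Among those, timsort has the highest runtime (ms) (≈ 4000).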